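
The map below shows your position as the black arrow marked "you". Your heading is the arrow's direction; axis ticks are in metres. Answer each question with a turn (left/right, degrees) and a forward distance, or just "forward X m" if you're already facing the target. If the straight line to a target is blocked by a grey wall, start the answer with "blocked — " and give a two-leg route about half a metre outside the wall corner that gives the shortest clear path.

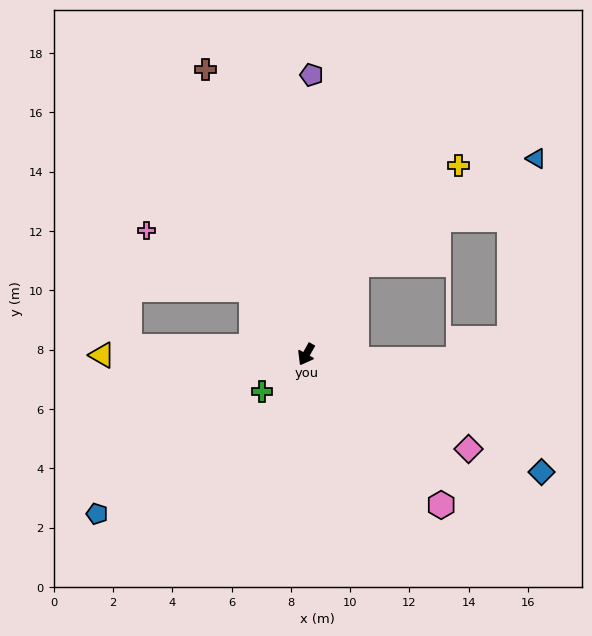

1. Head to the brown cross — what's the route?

turn right 131°, forward 10.2 m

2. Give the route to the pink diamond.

turn left 89°, forward 6.3 m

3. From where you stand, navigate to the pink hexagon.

turn left 71°, forward 6.8 m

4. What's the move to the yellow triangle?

turn right 60°, forward 6.9 m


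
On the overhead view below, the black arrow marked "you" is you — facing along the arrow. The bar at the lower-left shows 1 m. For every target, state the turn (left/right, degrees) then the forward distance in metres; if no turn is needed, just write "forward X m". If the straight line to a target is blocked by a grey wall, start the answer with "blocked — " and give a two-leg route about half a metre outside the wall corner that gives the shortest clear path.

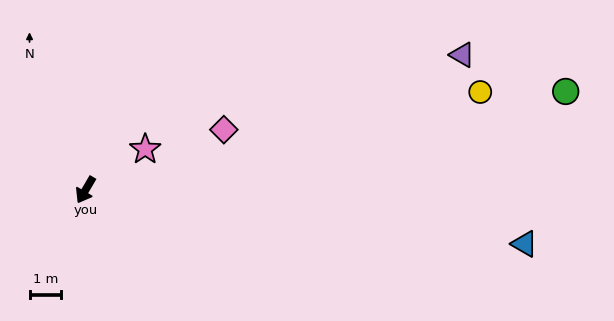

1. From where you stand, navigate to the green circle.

turn left 132°, forward 15.4 m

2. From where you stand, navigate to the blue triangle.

turn left 113°, forward 13.9 m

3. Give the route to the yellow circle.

turn left 134°, forward 12.8 m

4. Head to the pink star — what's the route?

turn left 155°, forward 2.3 m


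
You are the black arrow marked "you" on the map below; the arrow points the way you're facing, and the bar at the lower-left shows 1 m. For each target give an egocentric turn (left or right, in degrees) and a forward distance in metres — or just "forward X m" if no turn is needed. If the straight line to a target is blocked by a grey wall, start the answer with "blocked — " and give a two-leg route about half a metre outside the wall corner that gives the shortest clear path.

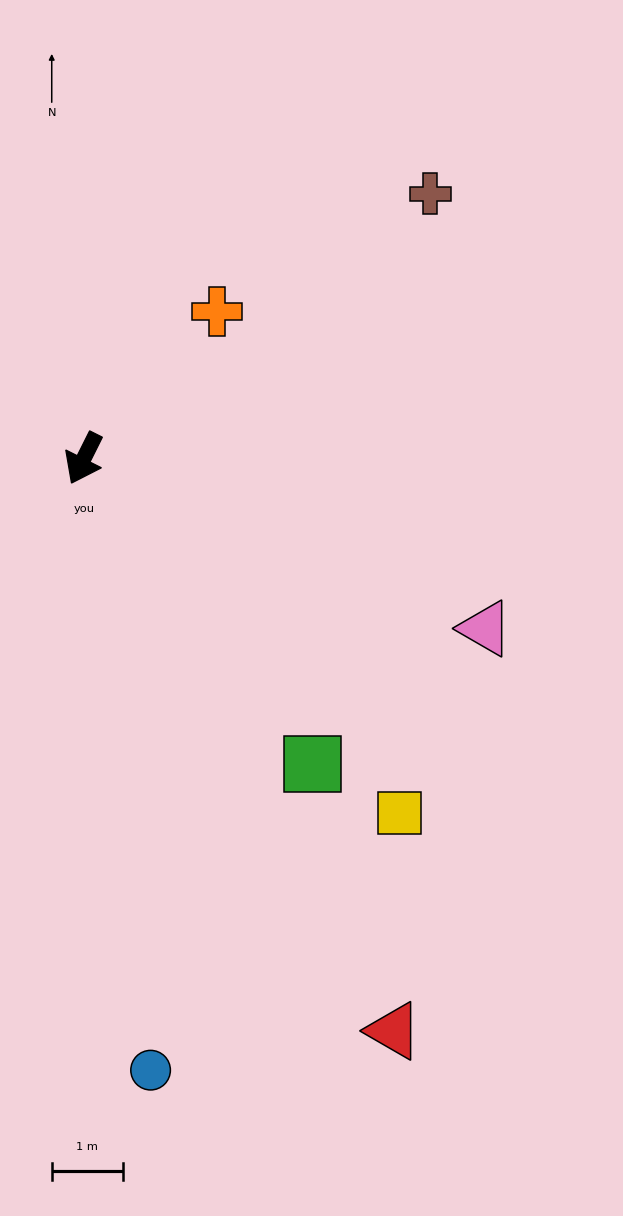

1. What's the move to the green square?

turn left 63°, forward 5.4 m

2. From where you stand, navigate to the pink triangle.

turn left 94°, forward 6.1 m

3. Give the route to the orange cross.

turn left 164°, forward 2.8 m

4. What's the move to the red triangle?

turn left 55°, forward 9.2 m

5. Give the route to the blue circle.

turn left 33°, forward 8.7 m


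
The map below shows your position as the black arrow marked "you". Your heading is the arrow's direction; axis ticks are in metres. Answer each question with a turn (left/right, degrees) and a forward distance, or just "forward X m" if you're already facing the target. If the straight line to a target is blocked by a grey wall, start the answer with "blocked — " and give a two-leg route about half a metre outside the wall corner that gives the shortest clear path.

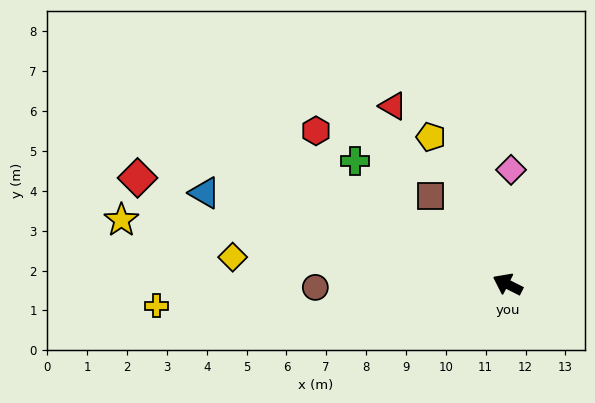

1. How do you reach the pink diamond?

turn right 65°, forward 2.9 m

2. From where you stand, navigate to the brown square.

turn right 22°, forward 2.9 m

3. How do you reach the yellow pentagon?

turn right 36°, forward 4.2 m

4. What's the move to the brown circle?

turn left 28°, forward 4.8 m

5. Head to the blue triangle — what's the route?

turn left 10°, forward 7.9 m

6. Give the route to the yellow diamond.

turn left 21°, forward 6.9 m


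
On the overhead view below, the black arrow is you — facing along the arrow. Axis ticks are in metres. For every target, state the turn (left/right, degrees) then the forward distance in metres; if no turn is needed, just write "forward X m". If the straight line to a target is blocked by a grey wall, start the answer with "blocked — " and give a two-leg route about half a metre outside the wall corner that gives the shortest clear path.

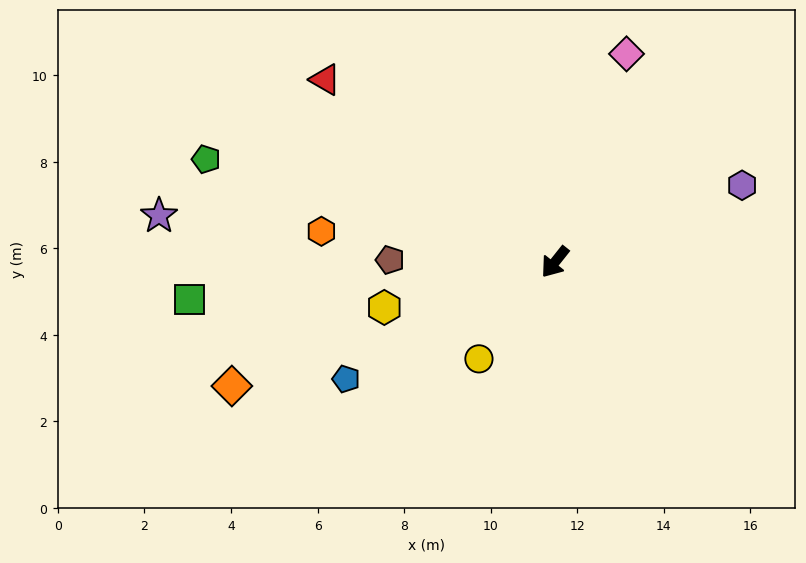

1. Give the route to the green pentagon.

turn right 68°, forward 8.4 m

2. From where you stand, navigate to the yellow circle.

forward 2.8 m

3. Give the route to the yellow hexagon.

turn right 37°, forward 4.1 m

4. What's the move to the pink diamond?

turn right 160°, forward 5.1 m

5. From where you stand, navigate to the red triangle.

turn right 90°, forward 6.8 m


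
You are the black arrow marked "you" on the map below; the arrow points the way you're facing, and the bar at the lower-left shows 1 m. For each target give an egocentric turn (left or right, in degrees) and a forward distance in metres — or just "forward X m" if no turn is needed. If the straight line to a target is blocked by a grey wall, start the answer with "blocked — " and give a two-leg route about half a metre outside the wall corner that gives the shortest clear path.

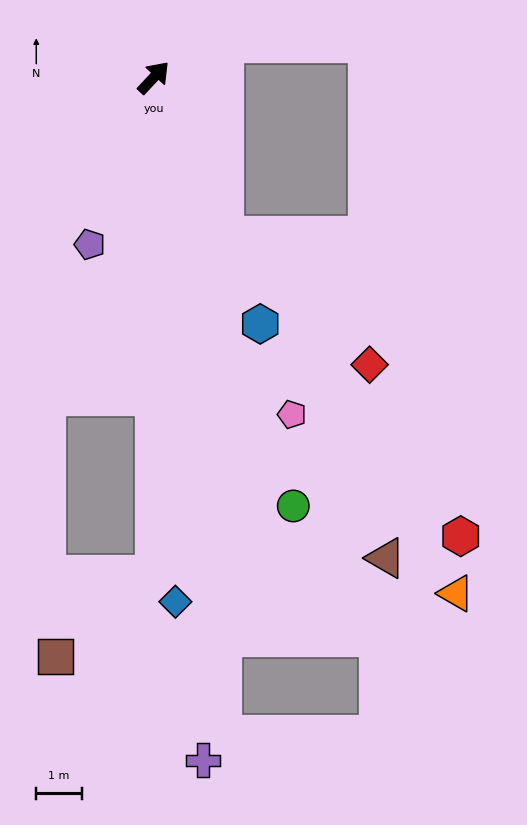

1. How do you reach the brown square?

blocked — turn right 137°, forward 10.9 m, then turn right 50°, forward 2.8 m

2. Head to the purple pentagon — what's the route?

turn right 158°, forward 3.9 m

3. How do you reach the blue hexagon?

turn right 114°, forward 5.9 m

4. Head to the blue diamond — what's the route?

turn right 135°, forward 11.5 m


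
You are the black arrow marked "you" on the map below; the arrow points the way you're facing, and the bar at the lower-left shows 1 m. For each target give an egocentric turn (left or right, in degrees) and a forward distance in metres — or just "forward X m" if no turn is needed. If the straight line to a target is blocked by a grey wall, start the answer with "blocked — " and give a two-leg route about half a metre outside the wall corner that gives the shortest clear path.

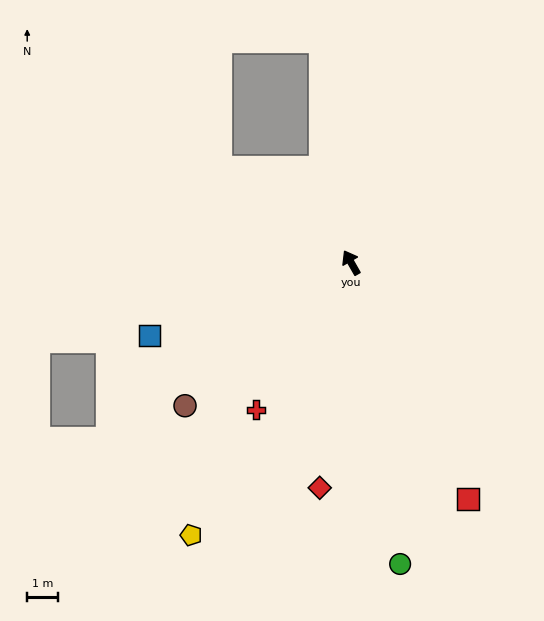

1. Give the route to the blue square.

turn left 80°, forward 7.0 m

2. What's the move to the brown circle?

turn left 101°, forward 7.2 m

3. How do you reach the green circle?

turn left 160°, forward 10.0 m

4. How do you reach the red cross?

turn left 117°, forward 5.7 m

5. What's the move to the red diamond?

turn left 142°, forward 7.4 m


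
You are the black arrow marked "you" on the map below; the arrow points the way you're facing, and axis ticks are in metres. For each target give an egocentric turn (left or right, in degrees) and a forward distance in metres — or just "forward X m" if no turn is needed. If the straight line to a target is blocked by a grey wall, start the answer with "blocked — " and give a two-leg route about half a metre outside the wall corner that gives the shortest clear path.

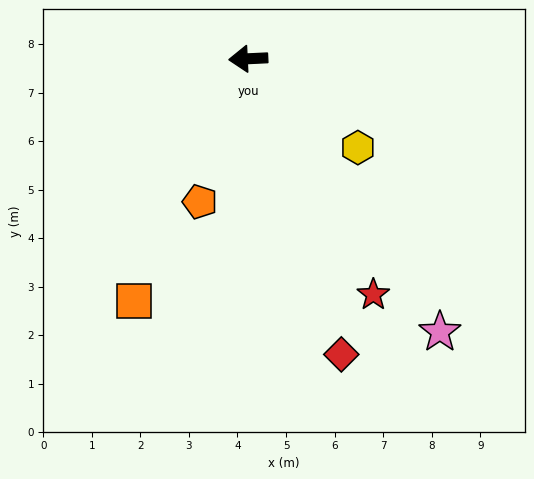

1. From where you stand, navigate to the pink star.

turn left 122°, forward 6.9 m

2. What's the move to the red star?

turn left 115°, forward 5.5 m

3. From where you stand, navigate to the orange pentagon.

turn left 69°, forward 3.1 m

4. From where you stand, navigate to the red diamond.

turn left 105°, forward 6.4 m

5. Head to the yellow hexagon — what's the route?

turn left 138°, forward 2.9 m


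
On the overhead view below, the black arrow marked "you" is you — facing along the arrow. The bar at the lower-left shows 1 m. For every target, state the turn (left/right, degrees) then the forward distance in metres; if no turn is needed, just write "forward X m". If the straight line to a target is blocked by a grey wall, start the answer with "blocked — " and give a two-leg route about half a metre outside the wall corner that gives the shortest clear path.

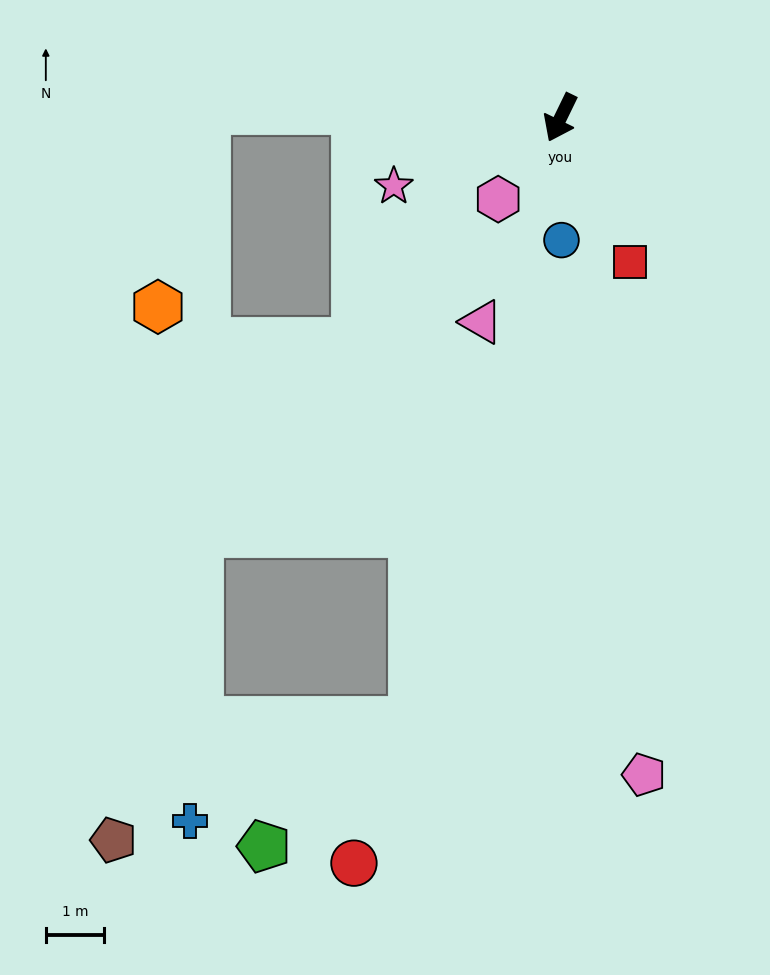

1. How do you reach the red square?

turn left 52°, forward 2.8 m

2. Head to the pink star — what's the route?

turn right 42°, forward 3.1 m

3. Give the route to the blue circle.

turn left 26°, forward 2.1 m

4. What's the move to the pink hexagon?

turn right 12°, forward 1.8 m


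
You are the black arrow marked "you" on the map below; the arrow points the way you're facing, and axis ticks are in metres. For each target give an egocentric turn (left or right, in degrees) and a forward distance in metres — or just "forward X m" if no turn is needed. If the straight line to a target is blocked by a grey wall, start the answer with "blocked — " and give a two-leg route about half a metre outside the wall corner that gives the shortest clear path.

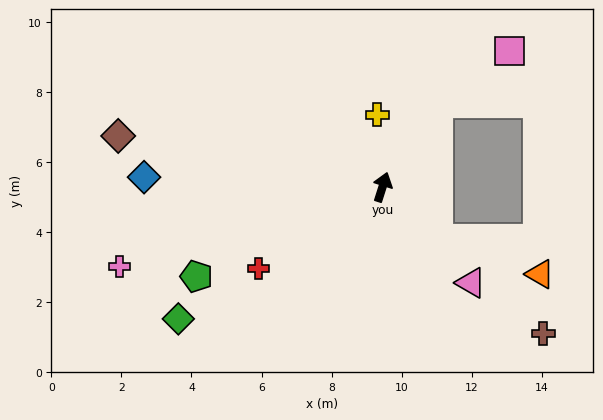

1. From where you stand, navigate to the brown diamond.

turn left 97°, forward 7.7 m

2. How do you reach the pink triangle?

turn right 120°, forward 3.7 m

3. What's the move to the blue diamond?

turn left 105°, forward 6.8 m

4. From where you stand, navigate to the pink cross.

turn left 125°, forward 7.8 m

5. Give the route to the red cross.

turn left 141°, forward 4.2 m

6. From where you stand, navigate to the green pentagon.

turn left 133°, forward 5.9 m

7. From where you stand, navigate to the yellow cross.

turn left 22°, forward 2.1 m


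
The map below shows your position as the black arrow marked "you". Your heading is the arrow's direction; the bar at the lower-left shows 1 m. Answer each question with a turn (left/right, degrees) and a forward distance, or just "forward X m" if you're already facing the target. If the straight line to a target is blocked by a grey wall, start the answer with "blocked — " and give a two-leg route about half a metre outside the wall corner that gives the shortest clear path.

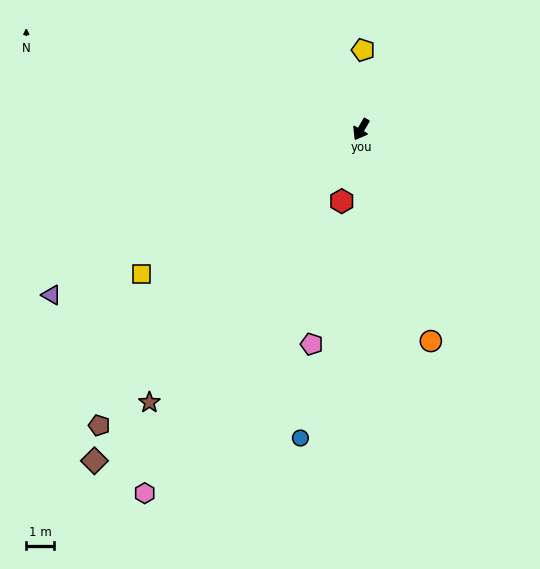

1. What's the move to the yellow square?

turn right 27°, forward 9.3 m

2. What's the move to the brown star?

turn right 8°, forward 12.3 m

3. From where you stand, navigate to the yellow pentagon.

turn right 151°, forward 2.8 m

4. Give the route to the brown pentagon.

turn right 11°, forward 14.0 m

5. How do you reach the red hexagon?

turn left 15°, forward 2.6 m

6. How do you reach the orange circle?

turn left 48°, forward 7.9 m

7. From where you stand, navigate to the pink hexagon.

forward 15.0 m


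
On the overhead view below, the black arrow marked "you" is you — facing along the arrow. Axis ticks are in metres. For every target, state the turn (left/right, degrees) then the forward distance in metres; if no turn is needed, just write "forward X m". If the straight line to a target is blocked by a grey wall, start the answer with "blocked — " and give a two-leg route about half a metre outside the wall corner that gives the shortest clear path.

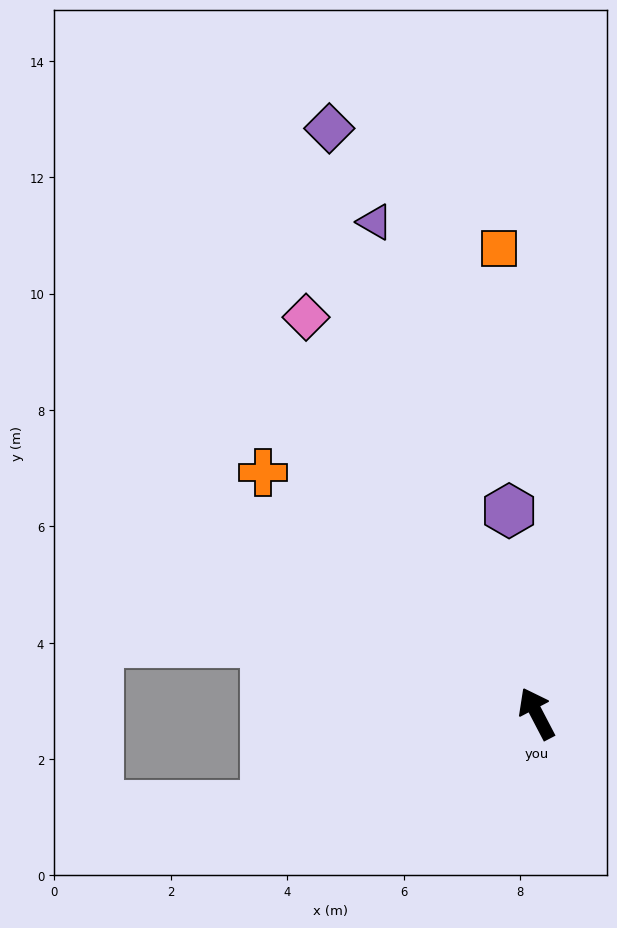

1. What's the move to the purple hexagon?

turn right 20°, forward 3.5 m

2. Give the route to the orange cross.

turn left 21°, forward 6.3 m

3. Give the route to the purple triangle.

turn right 9°, forward 8.9 m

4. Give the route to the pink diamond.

turn left 3°, forward 7.9 m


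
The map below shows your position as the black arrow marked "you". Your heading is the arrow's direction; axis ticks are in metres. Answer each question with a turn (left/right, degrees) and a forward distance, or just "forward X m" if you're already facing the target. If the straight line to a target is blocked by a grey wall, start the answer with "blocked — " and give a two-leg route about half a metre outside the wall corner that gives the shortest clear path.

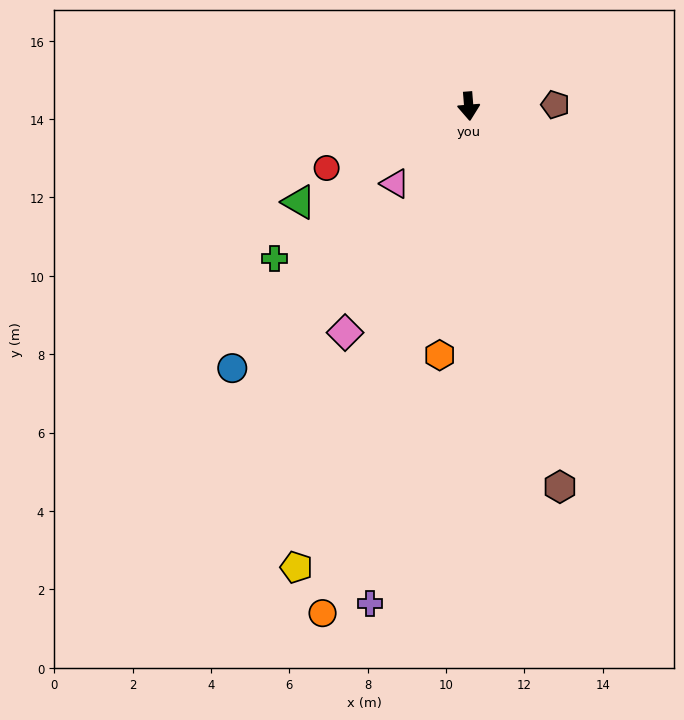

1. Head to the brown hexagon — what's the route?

turn left 9°, forward 10.0 m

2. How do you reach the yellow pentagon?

turn right 25°, forward 12.6 m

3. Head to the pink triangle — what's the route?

turn right 48°, forward 2.7 m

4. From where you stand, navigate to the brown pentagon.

turn left 86°, forward 2.2 m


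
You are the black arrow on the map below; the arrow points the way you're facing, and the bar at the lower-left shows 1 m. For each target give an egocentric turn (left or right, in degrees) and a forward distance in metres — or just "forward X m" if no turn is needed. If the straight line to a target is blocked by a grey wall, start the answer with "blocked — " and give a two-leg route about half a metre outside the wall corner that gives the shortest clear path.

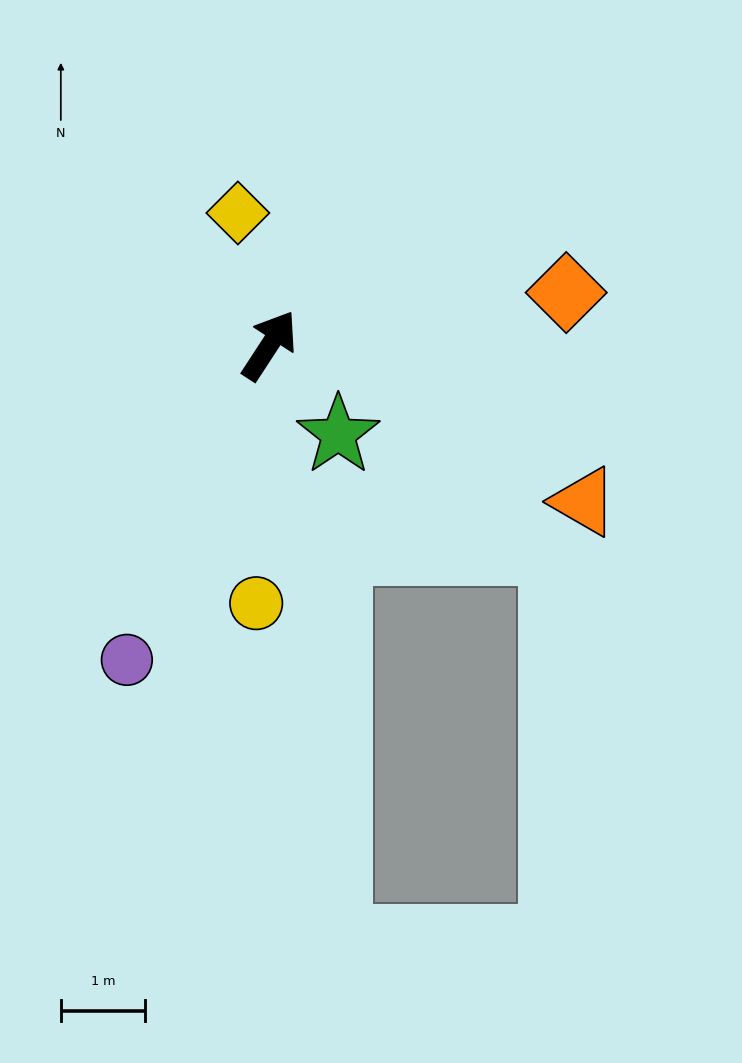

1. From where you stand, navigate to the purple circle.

turn right 171°, forward 4.1 m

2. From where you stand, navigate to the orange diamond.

turn right 47°, forward 3.6 m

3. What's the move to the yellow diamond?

turn left 47°, forward 1.6 m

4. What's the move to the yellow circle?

turn right 150°, forward 3.1 m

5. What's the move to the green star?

turn right 109°, forward 1.3 m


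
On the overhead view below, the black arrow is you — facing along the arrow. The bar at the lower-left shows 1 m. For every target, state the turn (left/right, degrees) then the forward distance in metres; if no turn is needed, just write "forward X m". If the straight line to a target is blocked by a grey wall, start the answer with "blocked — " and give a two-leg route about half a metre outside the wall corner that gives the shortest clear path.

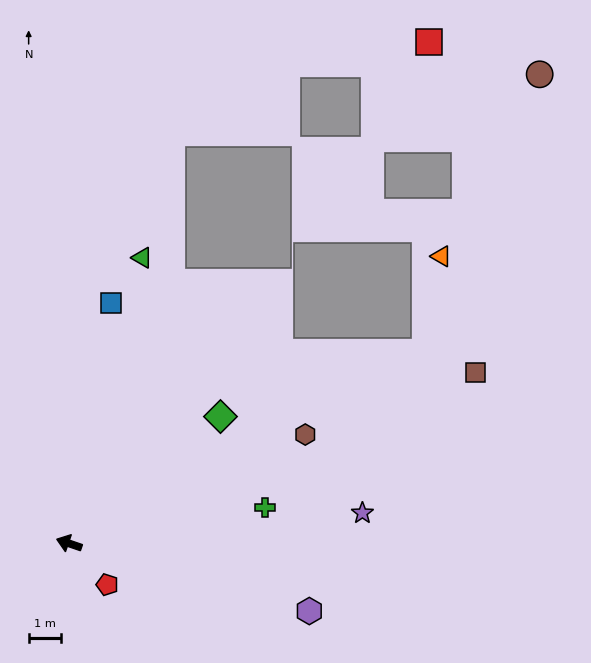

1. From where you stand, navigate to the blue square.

turn right 81°, forward 7.5 m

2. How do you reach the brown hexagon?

turn right 136°, forward 8.0 m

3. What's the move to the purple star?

turn right 155°, forward 9.0 m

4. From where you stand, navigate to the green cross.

turn right 151°, forward 6.1 m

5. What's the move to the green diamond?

turn right 121°, forward 6.1 m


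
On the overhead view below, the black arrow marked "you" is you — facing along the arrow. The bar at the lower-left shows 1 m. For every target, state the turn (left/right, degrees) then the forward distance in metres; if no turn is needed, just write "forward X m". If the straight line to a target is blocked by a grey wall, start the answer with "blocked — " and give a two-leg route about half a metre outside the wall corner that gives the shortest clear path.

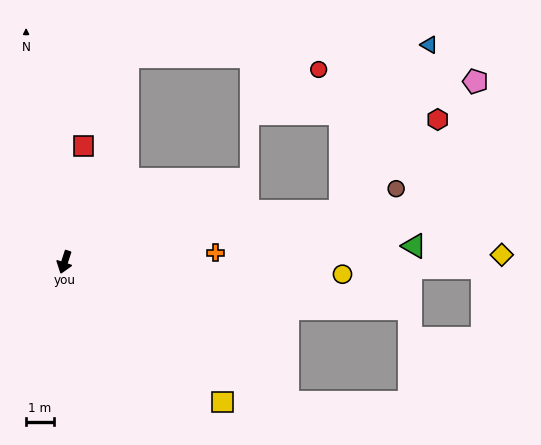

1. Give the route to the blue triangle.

blocked — turn left 119°, forward 10.2 m, then turn left 51°, forward 6.8 m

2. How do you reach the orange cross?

turn left 112°, forward 5.5 m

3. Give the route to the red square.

turn right 171°, forward 4.3 m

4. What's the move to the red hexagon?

blocked — turn left 119°, forward 10.2 m, then turn left 32°, forward 4.8 m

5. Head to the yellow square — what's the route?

turn left 67°, forward 7.7 m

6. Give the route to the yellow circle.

turn left 106°, forward 10.1 m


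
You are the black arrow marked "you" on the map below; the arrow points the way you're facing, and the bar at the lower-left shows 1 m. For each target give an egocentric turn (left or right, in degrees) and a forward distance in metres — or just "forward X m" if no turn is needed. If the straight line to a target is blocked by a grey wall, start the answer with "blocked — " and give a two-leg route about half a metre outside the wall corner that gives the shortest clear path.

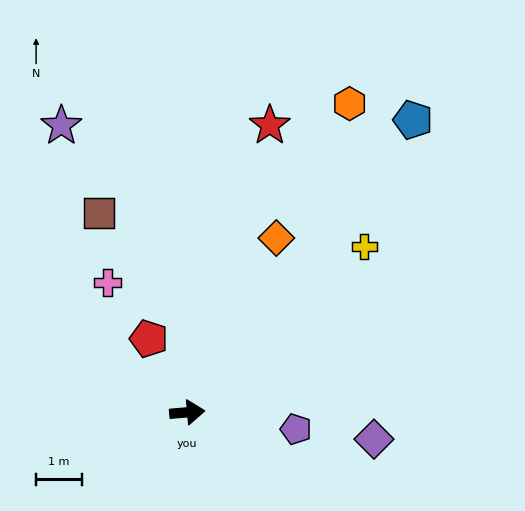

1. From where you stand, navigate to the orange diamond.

turn left 58°, forward 4.3 m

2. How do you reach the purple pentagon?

turn right 14°, forward 2.4 m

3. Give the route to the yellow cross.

turn left 38°, forward 5.3 m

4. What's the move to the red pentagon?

turn left 113°, forward 1.8 m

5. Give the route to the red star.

turn left 69°, forward 6.6 m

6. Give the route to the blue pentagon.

turn left 47°, forward 8.1 m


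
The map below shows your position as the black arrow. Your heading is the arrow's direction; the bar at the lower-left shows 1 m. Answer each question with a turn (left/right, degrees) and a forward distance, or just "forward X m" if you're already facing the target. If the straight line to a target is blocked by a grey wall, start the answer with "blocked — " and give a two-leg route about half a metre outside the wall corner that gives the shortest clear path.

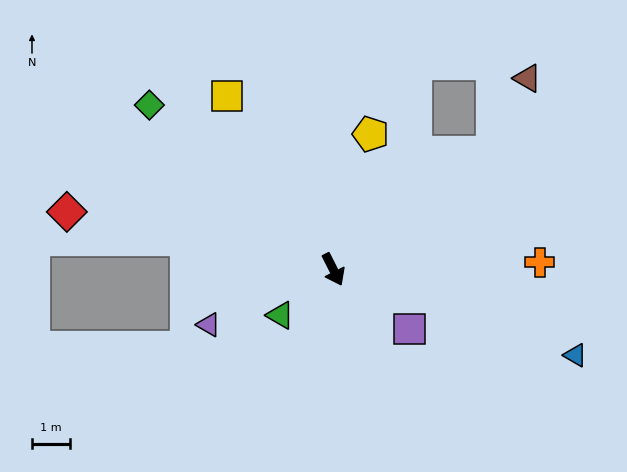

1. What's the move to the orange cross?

turn left 65°, forward 5.4 m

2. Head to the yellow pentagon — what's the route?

turn left 138°, forward 3.7 m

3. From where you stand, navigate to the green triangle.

turn right 76°, forward 1.8 m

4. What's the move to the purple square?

turn left 25°, forward 2.5 m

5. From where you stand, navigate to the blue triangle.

turn left 44°, forward 6.7 m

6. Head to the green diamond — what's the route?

turn right 159°, forward 6.5 m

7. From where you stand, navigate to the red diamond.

turn right 129°, forward 7.1 m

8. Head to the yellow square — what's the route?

turn right 175°, forward 5.3 m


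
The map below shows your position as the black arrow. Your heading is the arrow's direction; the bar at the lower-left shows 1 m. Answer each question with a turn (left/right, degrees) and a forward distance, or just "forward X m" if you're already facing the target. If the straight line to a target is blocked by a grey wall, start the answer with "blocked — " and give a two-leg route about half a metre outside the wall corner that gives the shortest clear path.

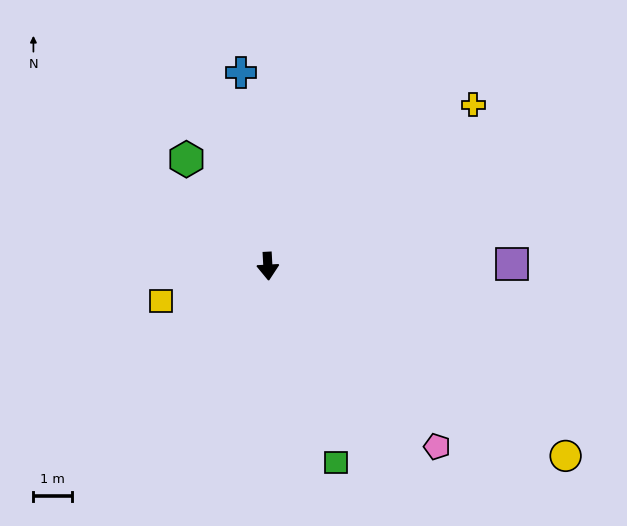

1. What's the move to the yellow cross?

turn left 125°, forward 6.8 m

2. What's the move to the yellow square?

turn right 75°, forward 2.9 m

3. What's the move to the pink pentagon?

turn left 40°, forward 6.4 m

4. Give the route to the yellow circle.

turn left 54°, forward 9.2 m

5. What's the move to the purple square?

turn left 87°, forward 6.3 m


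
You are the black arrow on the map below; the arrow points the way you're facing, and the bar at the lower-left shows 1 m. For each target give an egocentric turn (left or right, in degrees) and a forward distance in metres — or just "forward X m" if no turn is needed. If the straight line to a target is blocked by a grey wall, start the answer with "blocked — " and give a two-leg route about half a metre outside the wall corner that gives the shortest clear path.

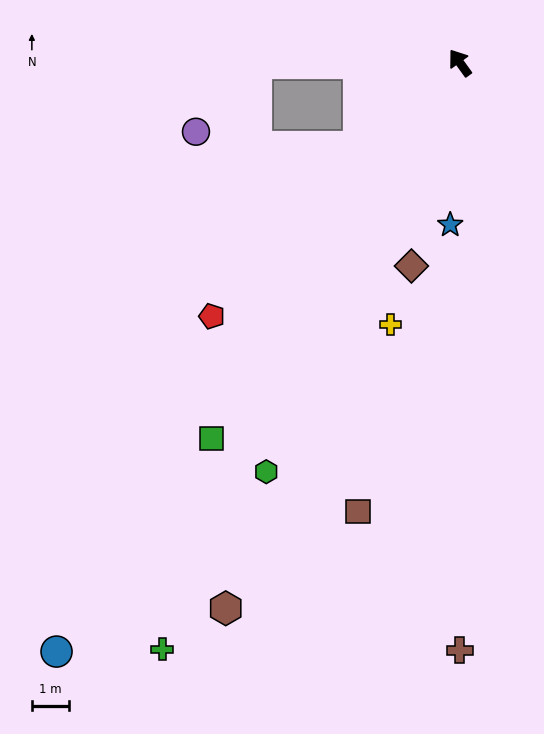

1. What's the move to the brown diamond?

turn left 131°, forward 5.6 m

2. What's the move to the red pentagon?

turn left 100°, forward 9.5 m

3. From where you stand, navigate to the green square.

turn left 111°, forward 12.0 m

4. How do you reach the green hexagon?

turn left 119°, forward 12.1 m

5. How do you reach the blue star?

turn left 141°, forward 4.3 m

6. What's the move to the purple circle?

blocked — turn left 54°, forward 5.4 m, then turn left 49°, forward 2.4 m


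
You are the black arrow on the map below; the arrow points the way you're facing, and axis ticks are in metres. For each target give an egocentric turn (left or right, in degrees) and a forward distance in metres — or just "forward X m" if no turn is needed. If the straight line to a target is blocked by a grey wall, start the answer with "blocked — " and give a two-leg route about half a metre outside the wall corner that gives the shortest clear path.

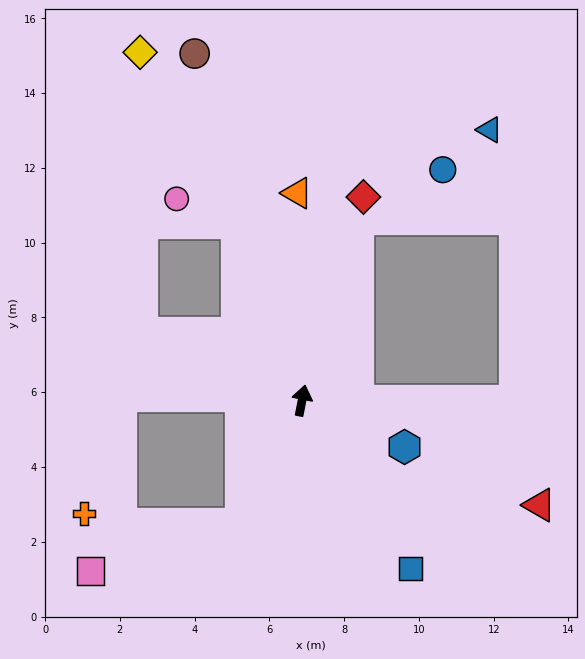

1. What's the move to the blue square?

turn right 136°, forward 5.3 m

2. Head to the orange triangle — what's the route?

turn left 12°, forward 5.5 m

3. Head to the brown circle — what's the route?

turn left 28°, forward 9.7 m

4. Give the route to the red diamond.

turn right 6°, forward 5.7 m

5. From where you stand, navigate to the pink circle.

blocked — turn left 31°, forward 5.1 m, then turn left 48°, forward 1.7 m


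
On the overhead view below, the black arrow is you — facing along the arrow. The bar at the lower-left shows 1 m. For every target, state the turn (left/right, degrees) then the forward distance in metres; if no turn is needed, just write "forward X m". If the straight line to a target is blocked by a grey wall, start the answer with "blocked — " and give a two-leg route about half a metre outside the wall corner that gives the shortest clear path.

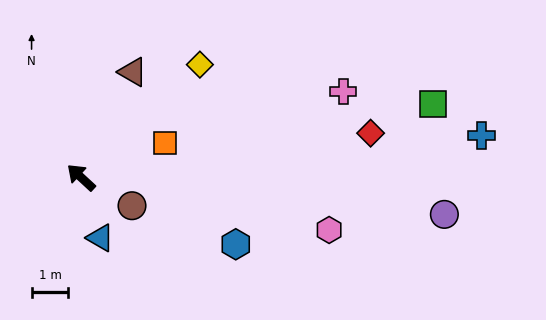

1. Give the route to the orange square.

turn right 115°, forward 2.5 m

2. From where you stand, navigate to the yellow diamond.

turn right 94°, forward 4.4 m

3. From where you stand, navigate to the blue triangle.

turn left 150°, forward 1.7 m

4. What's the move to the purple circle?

turn right 143°, forward 9.9 m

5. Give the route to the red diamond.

turn right 129°, forward 7.9 m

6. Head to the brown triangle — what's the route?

turn right 73°, forward 3.2 m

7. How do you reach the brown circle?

turn right 166°, forward 1.6 m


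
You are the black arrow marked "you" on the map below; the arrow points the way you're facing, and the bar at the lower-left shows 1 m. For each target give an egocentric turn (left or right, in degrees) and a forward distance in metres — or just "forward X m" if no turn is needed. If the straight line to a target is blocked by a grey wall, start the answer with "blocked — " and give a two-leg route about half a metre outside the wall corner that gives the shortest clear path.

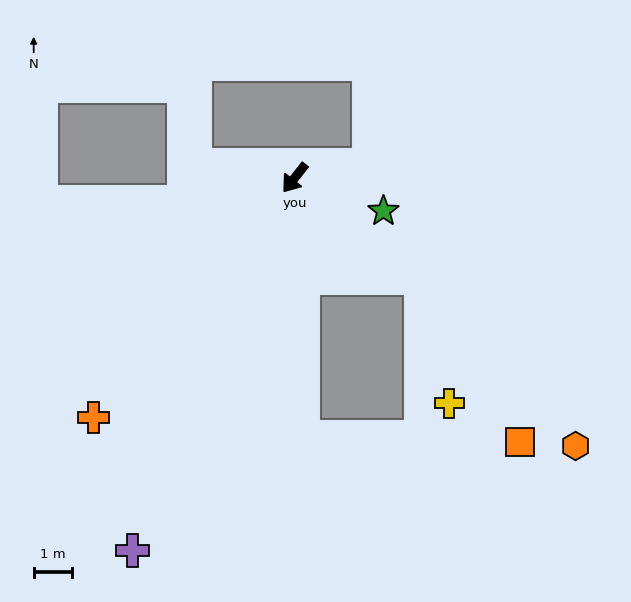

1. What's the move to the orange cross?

forward 8.1 m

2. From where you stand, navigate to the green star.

turn left 108°, forward 2.5 m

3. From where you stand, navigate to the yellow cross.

blocked — turn left 89°, forward 4.2 m, then turn right 37°, forward 3.3 m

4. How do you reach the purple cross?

turn left 15°, forward 10.6 m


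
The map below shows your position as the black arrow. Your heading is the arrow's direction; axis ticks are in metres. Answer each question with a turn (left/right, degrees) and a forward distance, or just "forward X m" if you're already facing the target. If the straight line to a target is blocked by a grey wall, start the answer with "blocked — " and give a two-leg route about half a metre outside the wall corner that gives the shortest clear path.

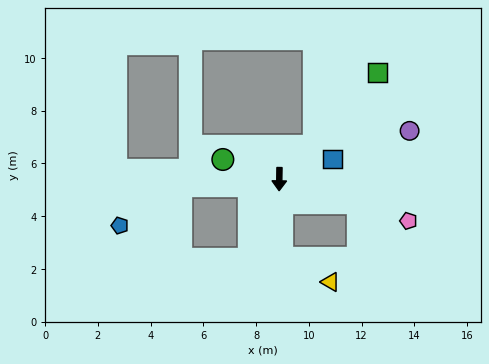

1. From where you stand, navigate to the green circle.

turn right 108°, forward 2.3 m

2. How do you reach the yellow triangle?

blocked — turn left 3°, forward 3.0 m, then turn left 61°, forward 2.1 m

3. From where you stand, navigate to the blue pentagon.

blocked — turn right 85°, forward 3.7 m, then turn left 29°, forward 2.8 m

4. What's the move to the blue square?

turn left 111°, forward 2.2 m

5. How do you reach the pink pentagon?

turn left 73°, forward 5.1 m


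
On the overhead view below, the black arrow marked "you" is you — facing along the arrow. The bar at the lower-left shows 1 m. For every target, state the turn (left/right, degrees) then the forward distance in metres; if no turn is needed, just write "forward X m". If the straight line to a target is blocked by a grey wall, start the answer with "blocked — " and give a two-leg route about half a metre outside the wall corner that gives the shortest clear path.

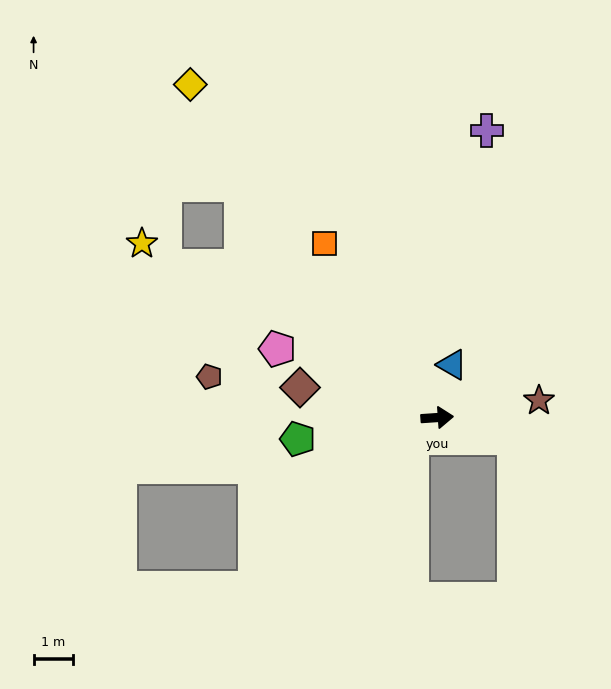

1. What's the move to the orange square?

turn left 119°, forward 5.3 m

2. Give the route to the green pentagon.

turn right 175°, forward 3.6 m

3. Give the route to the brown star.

turn left 6°, forward 2.6 m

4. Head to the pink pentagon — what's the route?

turn left 153°, forward 4.4 m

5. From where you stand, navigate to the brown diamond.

turn left 164°, forward 3.6 m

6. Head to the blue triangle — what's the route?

turn left 70°, forward 1.4 m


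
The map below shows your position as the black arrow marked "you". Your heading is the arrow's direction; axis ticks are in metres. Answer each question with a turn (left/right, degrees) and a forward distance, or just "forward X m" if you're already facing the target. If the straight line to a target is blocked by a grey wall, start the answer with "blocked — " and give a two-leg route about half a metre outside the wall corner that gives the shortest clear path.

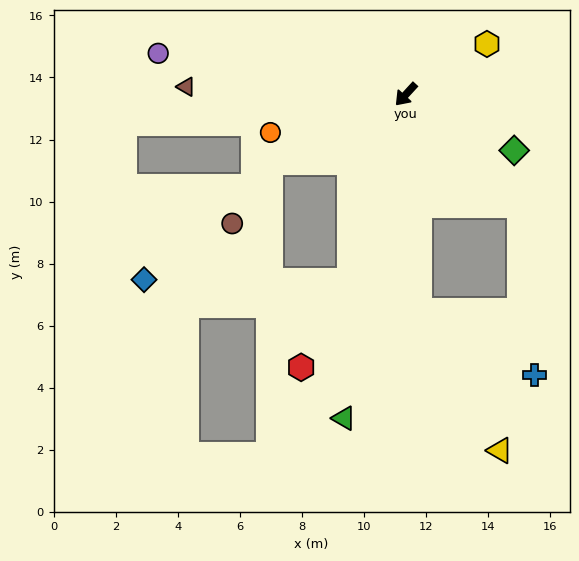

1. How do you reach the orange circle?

turn right 32°, forward 4.5 m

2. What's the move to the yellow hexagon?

turn left 164°, forward 3.1 m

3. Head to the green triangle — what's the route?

turn left 32°, forward 10.6 m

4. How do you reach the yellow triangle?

blocked — turn left 46°, forward 7.0 m, then turn left 27°, forward 5.2 m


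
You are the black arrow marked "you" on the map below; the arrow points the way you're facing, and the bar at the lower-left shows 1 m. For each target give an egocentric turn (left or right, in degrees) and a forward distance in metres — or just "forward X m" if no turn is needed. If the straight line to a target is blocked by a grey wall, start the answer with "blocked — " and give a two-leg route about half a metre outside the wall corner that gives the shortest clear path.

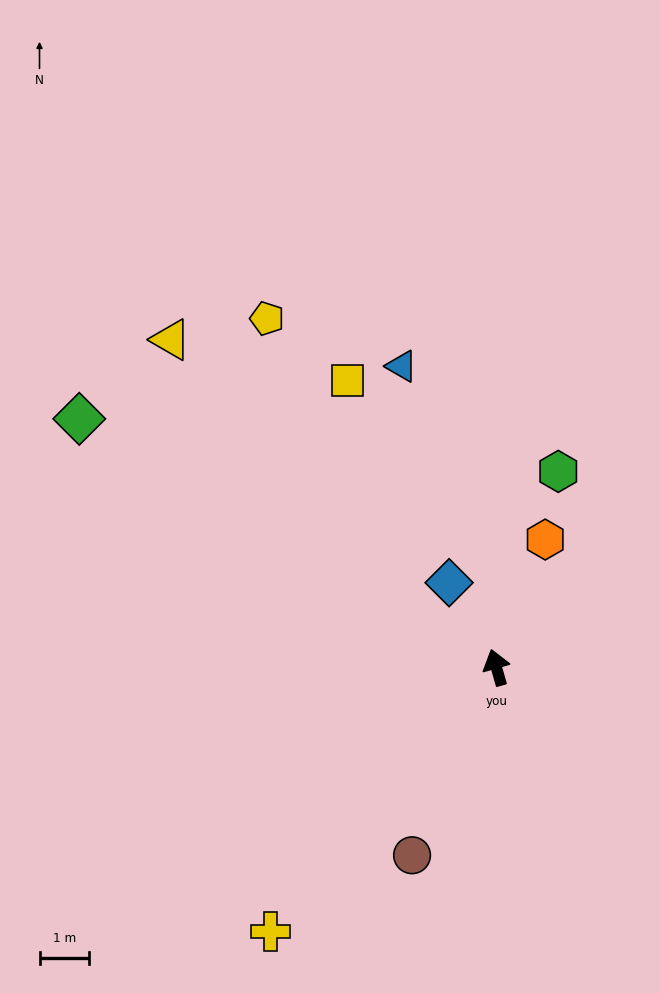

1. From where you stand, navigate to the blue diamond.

turn left 13°, forward 1.9 m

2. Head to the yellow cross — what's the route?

turn left 124°, forward 7.0 m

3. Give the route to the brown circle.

turn left 140°, forward 4.1 m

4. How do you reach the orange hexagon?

turn right 37°, forward 2.7 m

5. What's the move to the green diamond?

turn left 43°, forward 9.8 m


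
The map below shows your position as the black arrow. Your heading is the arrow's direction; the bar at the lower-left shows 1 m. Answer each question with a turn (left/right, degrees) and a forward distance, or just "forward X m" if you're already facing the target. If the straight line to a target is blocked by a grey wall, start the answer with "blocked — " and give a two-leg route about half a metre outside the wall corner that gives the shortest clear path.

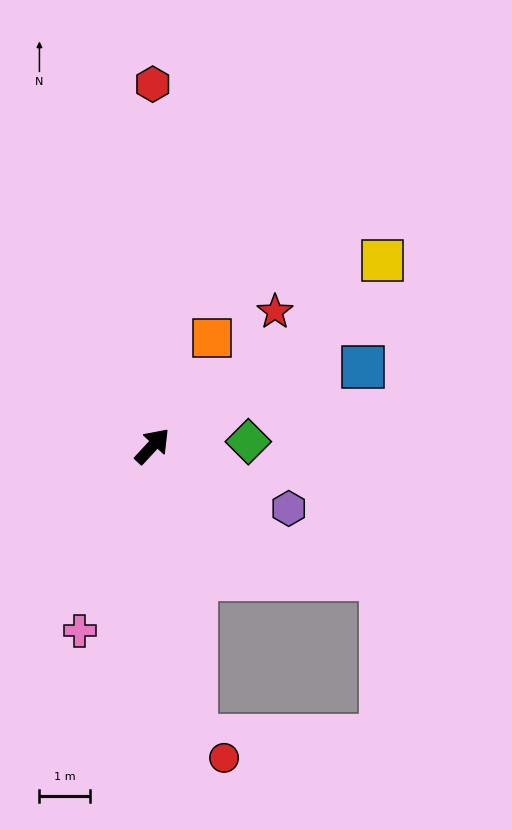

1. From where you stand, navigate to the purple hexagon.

turn right 72°, forward 3.0 m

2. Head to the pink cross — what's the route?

turn right 159°, forward 3.9 m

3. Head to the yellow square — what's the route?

turn right 8°, forward 5.8 m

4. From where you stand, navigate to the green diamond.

turn right 45°, forward 1.9 m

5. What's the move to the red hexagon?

turn left 43°, forward 7.1 m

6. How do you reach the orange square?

turn left 14°, forward 2.4 m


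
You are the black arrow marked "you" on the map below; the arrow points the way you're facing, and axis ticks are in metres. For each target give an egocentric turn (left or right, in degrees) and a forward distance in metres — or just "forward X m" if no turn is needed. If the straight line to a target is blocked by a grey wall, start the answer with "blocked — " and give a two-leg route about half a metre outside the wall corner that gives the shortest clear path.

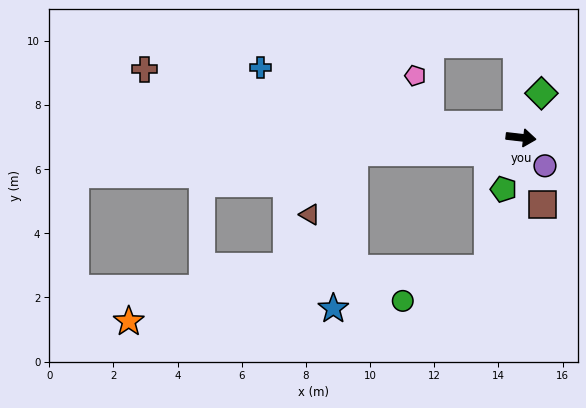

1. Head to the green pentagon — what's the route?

turn right 102°, forward 1.7 m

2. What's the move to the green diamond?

turn left 72°, forward 1.5 m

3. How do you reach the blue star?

blocked — turn right 168°, forward 5.2 m, then turn left 77°, forward 4.9 m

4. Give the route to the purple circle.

turn right 43°, forward 1.2 m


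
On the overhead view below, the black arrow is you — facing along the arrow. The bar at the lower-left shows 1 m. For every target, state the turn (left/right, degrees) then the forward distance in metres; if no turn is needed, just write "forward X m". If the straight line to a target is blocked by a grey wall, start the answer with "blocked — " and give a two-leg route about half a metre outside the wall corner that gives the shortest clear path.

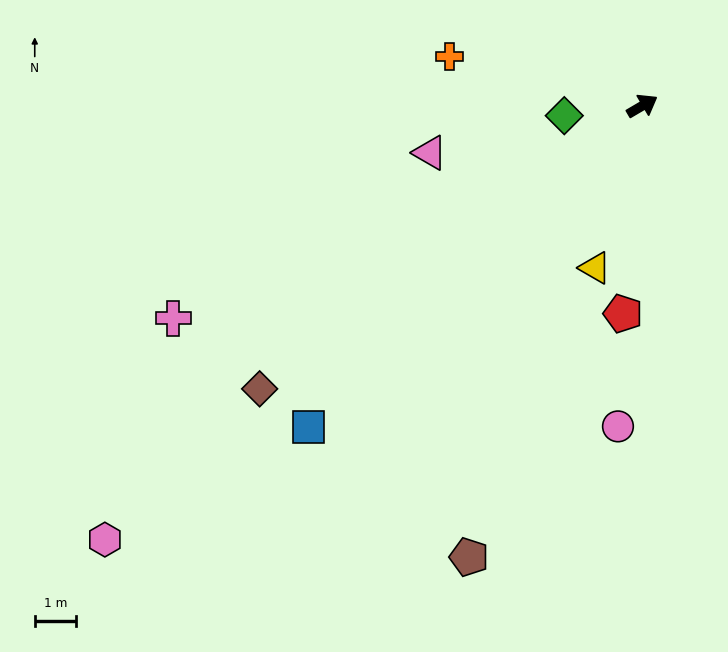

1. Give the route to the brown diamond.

turn right 174°, forward 11.4 m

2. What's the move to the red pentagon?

turn right 126°, forward 5.0 m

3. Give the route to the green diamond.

turn left 157°, forward 1.9 m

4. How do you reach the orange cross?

turn left 135°, forward 4.8 m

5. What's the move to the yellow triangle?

turn right 137°, forward 4.1 m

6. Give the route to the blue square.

turn right 167°, forward 11.1 m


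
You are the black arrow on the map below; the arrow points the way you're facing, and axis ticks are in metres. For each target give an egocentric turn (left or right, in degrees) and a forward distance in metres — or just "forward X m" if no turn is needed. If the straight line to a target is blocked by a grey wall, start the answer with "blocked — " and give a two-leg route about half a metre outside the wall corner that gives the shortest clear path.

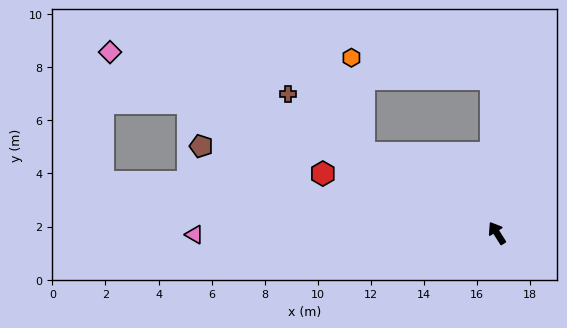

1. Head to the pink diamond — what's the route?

turn left 33°, forward 16.1 m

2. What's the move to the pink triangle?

turn left 58°, forward 11.4 m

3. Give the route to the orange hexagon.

blocked — turn left 27°, forward 5.9 m, then turn right 52°, forward 3.6 m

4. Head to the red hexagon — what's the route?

turn left 39°, forward 6.9 m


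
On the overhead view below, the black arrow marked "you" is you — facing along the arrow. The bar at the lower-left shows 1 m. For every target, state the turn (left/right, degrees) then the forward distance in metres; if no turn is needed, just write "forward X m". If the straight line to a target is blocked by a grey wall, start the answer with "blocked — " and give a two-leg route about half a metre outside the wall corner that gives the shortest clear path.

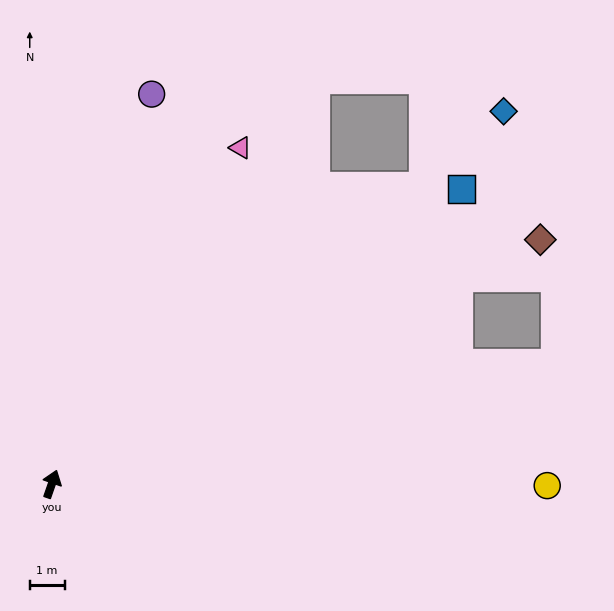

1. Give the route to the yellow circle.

turn right 71°, forward 14.2 m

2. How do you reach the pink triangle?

turn right 10°, forward 11.1 m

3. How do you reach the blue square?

turn right 35°, forward 14.5 m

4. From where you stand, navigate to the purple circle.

turn left 5°, forward 11.6 m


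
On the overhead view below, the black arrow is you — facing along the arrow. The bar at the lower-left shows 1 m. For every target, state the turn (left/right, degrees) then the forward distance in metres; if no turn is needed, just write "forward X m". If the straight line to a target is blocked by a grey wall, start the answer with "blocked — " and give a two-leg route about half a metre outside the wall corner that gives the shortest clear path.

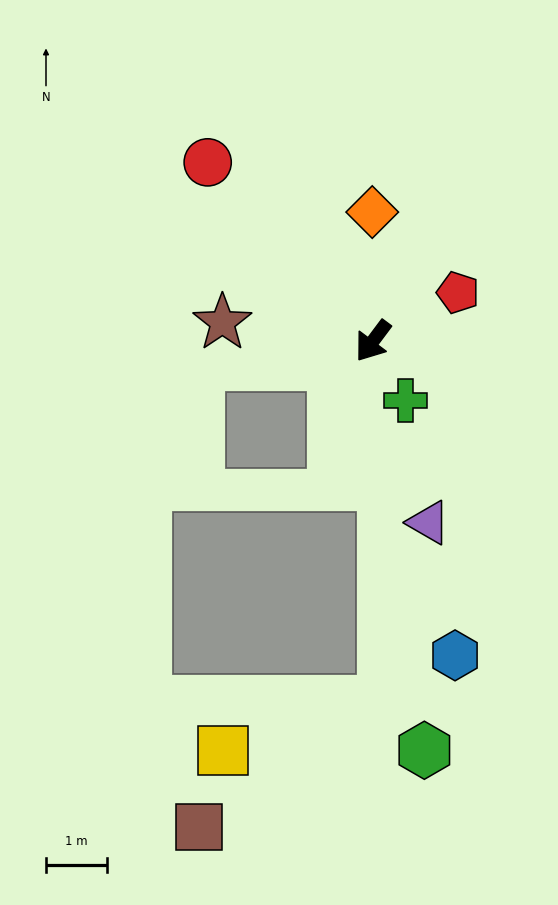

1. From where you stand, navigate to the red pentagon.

turn left 157°, forward 1.6 m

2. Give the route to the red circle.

turn right 100°, forward 4.0 m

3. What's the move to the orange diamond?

turn right 143°, forward 2.1 m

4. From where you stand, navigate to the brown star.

turn right 60°, forward 2.5 m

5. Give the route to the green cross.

turn left 66°, forward 1.1 m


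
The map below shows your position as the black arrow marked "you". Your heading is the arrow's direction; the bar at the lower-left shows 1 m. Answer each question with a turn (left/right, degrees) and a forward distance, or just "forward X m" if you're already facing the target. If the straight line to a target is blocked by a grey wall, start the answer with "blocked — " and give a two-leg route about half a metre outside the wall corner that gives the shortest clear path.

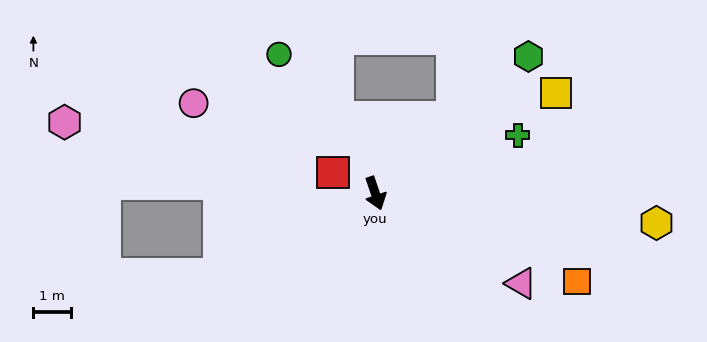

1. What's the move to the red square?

turn right 134°, forward 1.2 m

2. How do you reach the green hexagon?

turn left 113°, forward 5.4 m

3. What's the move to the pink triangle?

turn left 40°, forward 4.5 m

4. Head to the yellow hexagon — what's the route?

turn left 65°, forward 7.5 m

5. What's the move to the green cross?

turn left 94°, forward 4.1 m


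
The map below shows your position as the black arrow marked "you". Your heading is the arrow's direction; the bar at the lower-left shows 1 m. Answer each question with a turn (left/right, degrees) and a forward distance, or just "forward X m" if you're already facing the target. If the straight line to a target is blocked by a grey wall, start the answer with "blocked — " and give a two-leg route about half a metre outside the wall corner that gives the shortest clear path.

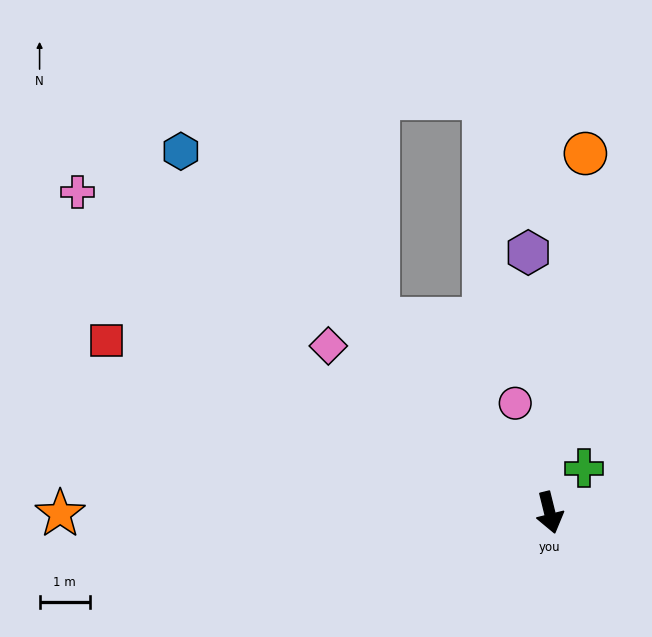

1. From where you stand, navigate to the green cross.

turn left 128°, forward 1.1 m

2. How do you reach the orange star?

turn right 104°, forward 9.7 m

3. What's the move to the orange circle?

turn left 160°, forward 7.2 m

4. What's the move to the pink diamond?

turn right 141°, forward 5.5 m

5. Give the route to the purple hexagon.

turn left 171°, forward 5.2 m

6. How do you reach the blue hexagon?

turn right 148°, forward 10.3 m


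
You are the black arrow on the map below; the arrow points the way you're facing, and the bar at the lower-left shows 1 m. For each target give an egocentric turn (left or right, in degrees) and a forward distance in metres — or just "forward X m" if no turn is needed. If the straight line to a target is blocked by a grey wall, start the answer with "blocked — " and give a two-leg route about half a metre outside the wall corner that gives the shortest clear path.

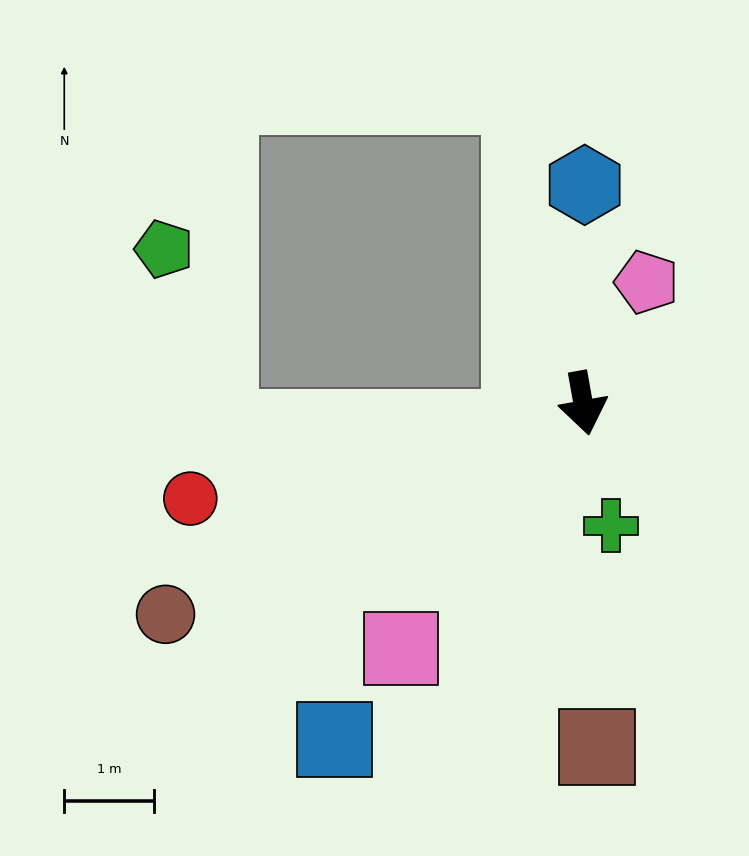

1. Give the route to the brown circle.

turn right 73°, forward 5.2 m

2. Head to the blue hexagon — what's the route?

turn left 169°, forward 2.4 m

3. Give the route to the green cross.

turn left 3°, forward 1.4 m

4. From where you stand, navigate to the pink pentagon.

turn left 142°, forward 1.5 m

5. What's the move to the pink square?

turn right 47°, forward 3.4 m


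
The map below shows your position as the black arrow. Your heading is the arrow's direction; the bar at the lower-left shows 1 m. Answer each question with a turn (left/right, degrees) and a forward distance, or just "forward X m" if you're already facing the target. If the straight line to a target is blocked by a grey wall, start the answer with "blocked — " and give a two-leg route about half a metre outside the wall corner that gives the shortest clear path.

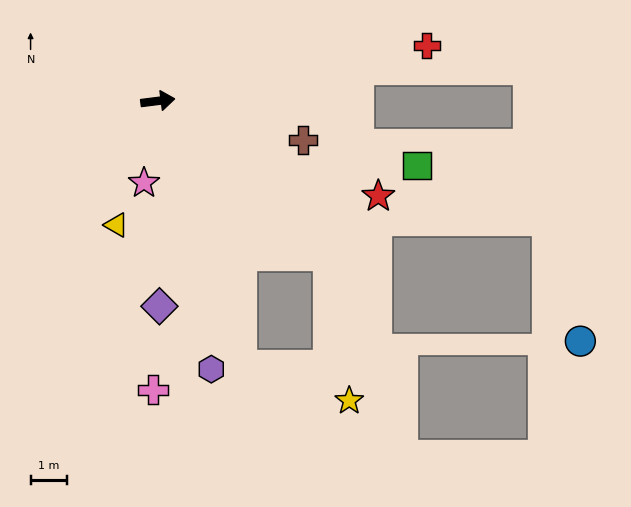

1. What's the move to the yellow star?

blocked — turn right 49°, forward 6.4 m, then turn right 40°, forward 4.0 m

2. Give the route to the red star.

turn right 31°, forward 6.7 m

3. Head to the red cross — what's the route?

turn left 4°, forward 7.6 m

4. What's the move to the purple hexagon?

turn right 86°, forward 7.6 m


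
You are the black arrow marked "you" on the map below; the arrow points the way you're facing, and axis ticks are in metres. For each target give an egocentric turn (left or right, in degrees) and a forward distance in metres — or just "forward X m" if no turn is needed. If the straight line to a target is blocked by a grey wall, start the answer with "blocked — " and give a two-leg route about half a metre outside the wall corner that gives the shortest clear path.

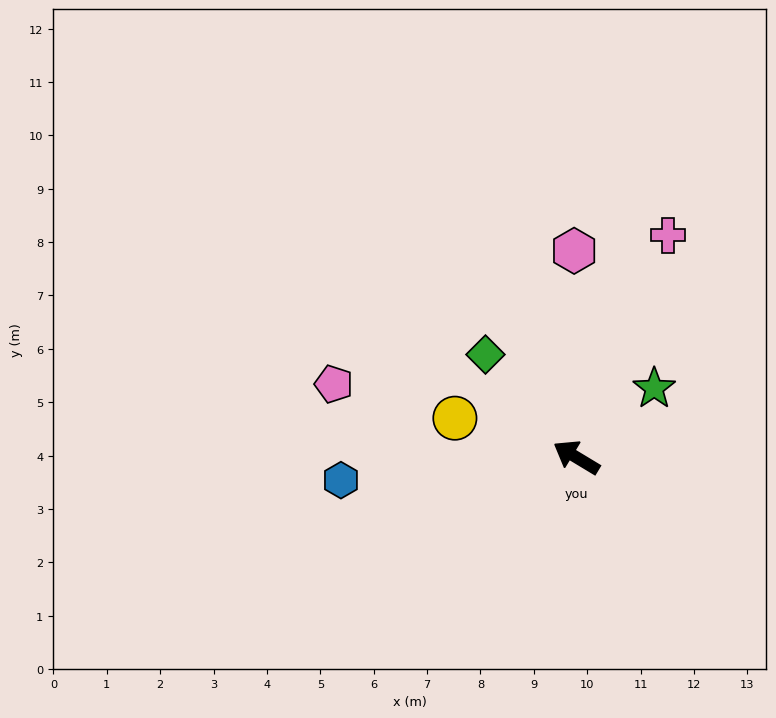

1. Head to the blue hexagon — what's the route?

turn left 37°, forward 4.4 m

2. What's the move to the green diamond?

turn right 17°, forward 2.6 m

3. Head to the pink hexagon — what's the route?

turn right 58°, forward 3.9 m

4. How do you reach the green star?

turn right 107°, forward 1.9 m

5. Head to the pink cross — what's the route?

turn right 81°, forward 4.5 m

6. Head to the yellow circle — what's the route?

turn left 13°, forward 2.4 m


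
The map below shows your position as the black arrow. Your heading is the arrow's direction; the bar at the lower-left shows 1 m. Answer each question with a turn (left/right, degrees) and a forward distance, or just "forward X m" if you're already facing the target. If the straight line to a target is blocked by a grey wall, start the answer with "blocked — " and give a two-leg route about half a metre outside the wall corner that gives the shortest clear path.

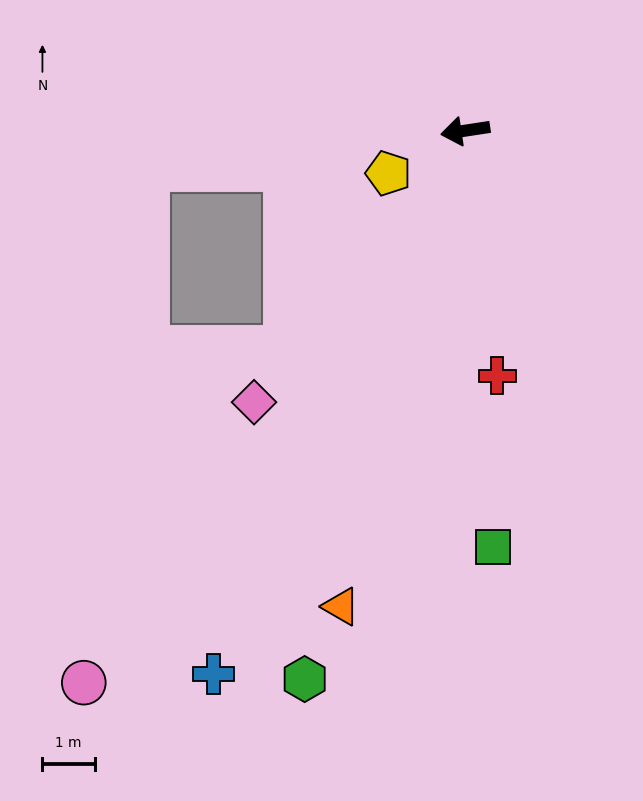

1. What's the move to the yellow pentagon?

turn left 20°, forward 1.7 m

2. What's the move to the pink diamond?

turn left 43°, forward 6.5 m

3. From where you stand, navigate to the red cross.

turn left 89°, forward 4.7 m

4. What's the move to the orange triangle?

turn left 67°, forward 9.3 m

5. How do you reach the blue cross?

turn left 57°, forward 11.4 m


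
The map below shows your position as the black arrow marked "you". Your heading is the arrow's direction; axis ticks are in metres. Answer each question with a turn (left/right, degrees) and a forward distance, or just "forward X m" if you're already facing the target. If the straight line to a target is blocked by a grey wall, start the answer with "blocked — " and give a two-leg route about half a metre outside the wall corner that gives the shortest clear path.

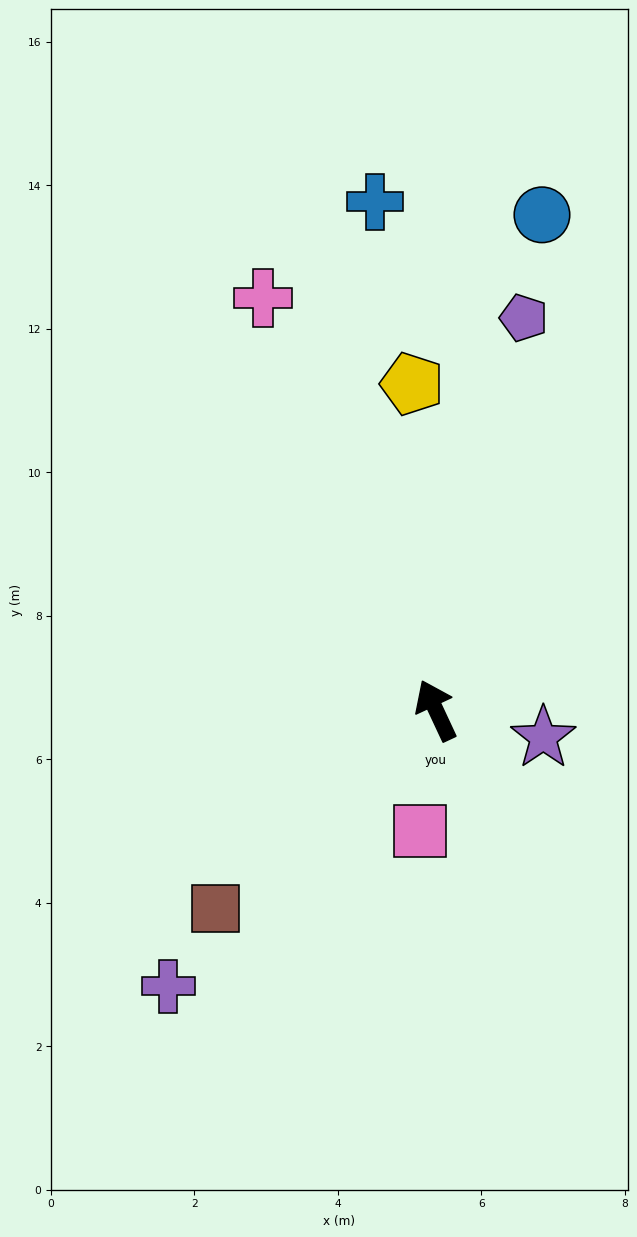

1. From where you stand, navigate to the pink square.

turn left 147°, forward 1.7 m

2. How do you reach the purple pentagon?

turn right 38°, forward 5.6 m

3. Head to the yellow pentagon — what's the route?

turn right 21°, forward 4.6 m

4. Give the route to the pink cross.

turn right 2°, forward 6.2 m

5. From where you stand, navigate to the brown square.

turn left 107°, forward 4.1 m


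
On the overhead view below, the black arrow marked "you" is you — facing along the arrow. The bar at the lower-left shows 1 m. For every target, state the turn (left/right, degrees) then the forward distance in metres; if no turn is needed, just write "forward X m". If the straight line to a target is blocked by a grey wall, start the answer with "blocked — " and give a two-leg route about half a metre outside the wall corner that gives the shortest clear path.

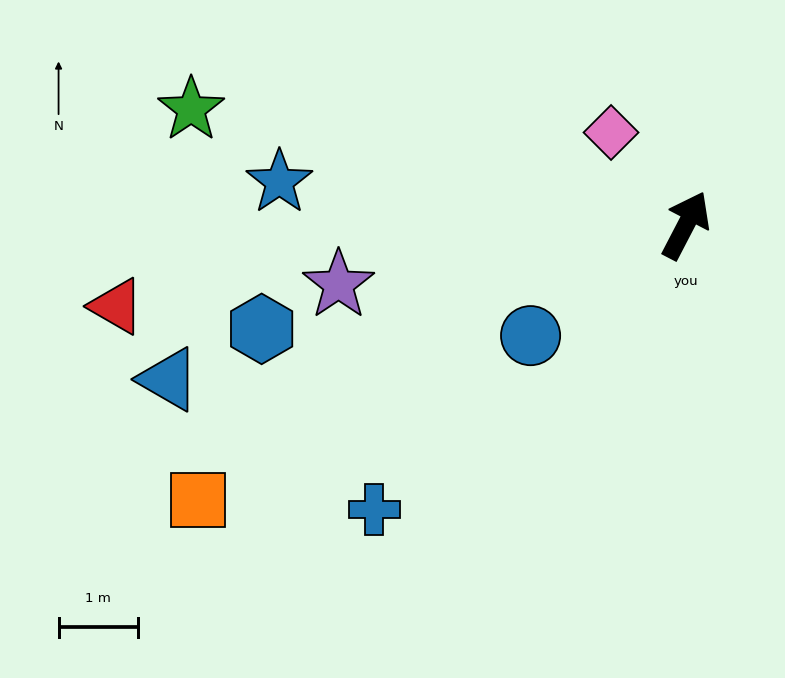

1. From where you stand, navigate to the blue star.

turn left 111°, forward 5.1 m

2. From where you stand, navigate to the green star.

turn left 104°, forward 6.4 m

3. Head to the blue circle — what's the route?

turn left 153°, forward 2.4 m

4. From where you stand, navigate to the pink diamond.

turn left 66°, forward 1.5 m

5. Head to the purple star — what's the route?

turn left 127°, forward 4.4 m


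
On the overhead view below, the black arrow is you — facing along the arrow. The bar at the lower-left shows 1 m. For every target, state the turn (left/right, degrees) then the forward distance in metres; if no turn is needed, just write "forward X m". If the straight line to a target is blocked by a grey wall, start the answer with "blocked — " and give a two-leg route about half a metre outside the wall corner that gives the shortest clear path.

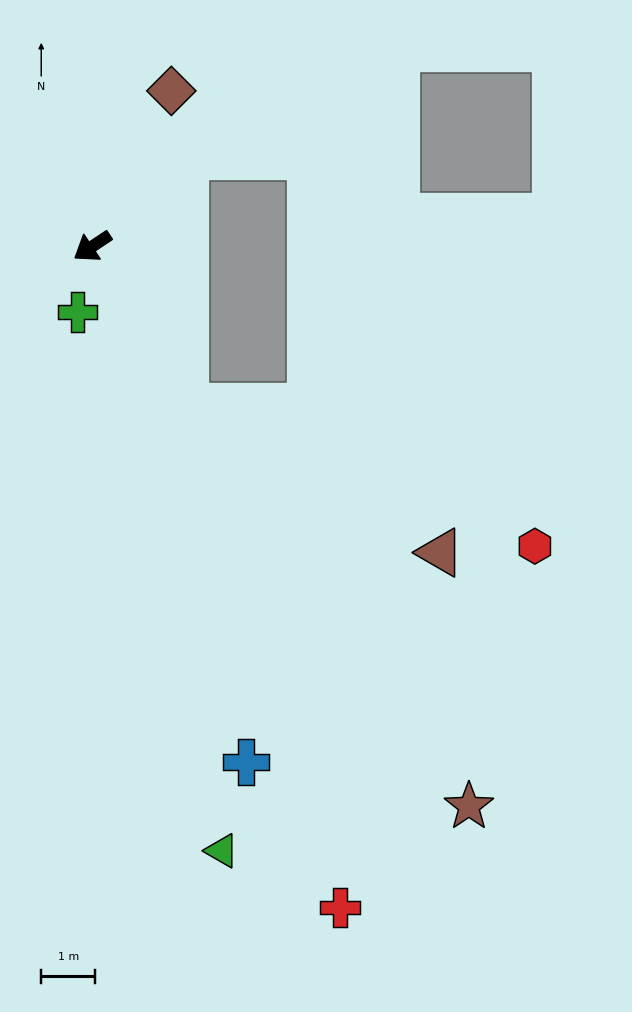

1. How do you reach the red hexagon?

blocked — turn left 87°, forward 3.4 m, then turn left 38°, forward 7.0 m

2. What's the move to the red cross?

turn left 77°, forward 13.1 m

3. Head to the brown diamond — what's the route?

turn right 151°, forward 3.2 m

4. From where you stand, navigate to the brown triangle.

blocked — turn left 87°, forward 3.4 m, then turn left 29°, forward 5.4 m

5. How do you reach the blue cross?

turn left 73°, forward 10.0 m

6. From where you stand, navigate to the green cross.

turn left 44°, forward 1.2 m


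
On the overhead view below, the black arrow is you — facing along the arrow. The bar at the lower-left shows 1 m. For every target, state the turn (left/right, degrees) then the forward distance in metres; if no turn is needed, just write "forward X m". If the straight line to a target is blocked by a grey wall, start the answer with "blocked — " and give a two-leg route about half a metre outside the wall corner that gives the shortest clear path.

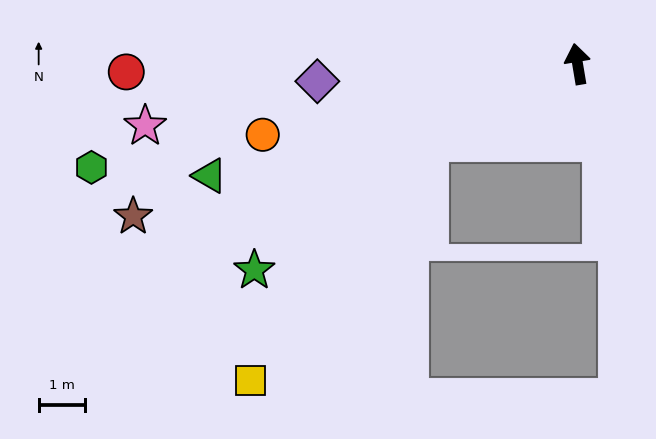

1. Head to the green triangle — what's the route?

turn left 97°, forward 8.3 m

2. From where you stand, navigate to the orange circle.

turn left 93°, forward 6.9 m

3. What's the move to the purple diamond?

turn left 84°, forward 5.6 m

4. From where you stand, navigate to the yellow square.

blocked — turn left 108°, forward 3.6 m, then turn left 26°, forward 6.4 m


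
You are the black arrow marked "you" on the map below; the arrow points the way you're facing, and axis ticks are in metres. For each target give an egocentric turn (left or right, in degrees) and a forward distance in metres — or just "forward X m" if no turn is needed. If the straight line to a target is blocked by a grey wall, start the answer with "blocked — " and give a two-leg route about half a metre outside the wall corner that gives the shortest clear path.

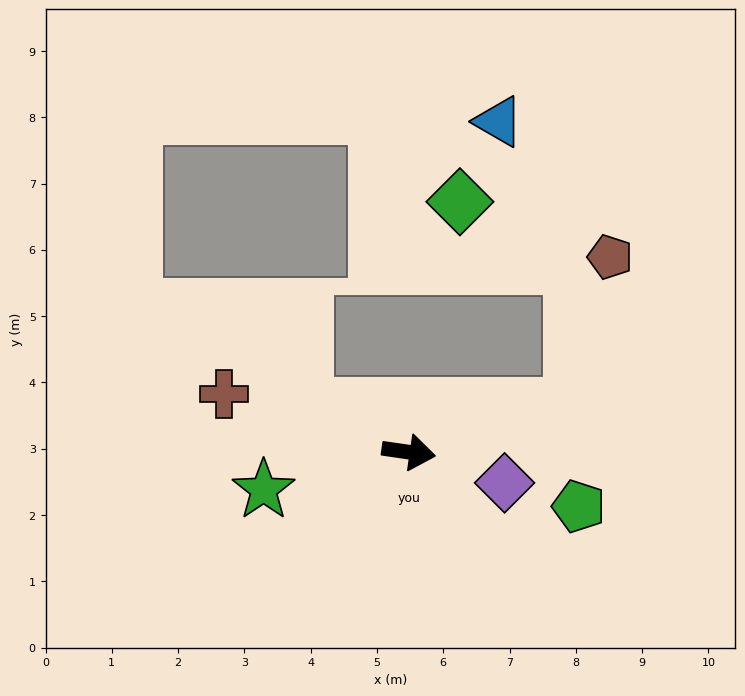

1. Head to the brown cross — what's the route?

turn left 171°, forward 2.9 m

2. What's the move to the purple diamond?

turn right 10°, forward 1.5 m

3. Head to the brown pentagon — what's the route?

blocked — turn left 24°, forward 2.6 m, then turn left 60°, forward 2.3 m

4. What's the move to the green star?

turn right 157°, forward 2.3 m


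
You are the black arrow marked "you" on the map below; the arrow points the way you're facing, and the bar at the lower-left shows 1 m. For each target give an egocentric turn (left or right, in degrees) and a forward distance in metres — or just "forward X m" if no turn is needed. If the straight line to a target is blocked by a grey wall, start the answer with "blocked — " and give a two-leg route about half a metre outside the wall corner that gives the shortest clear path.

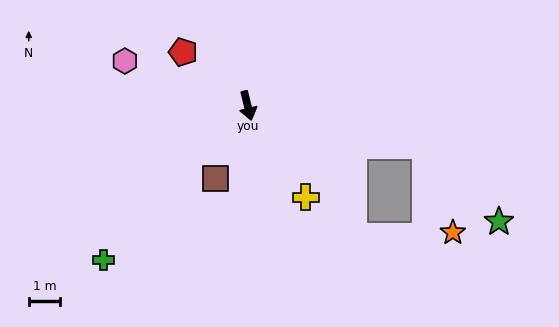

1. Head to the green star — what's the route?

blocked — turn left 63°, forward 5.8 m, then turn right 33°, forward 3.4 m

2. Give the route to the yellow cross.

turn left 19°, forward 3.4 m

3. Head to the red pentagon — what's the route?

turn right 144°, forward 2.7 m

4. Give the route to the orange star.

blocked — turn left 63°, forward 5.8 m, then turn right 59°, forward 2.9 m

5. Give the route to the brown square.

turn right 38°, forward 2.5 m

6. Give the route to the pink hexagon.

turn right 124°, forward 4.1 m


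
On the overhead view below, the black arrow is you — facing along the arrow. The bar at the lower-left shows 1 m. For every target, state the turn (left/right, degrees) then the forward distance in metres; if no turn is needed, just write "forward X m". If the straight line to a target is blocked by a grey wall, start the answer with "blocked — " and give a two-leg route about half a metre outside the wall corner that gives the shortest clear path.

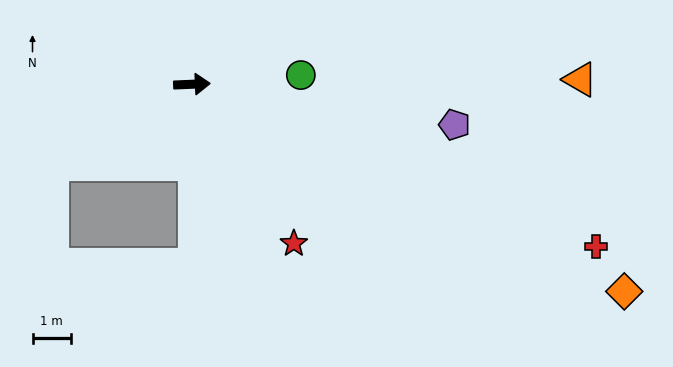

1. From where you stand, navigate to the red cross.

turn right 24°, forward 11.3 m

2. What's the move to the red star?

turn right 60°, forward 4.9 m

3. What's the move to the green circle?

turn left 2°, forward 2.8 m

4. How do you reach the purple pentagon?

turn right 11°, forward 6.9 m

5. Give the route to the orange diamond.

turn right 28°, forward 12.4 m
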